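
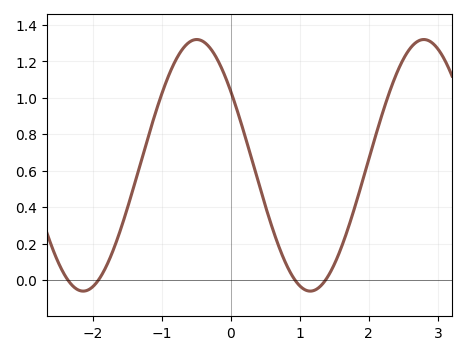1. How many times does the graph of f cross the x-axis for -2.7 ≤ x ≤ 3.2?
4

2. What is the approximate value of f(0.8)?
0.1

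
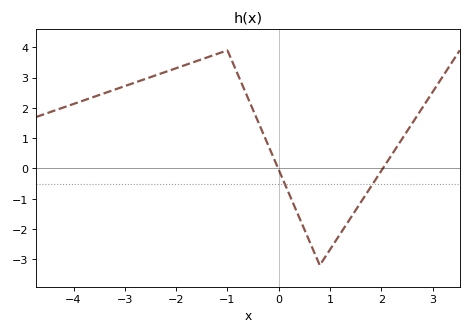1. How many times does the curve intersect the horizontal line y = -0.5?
2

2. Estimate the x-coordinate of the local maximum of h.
-1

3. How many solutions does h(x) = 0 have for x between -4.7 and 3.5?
2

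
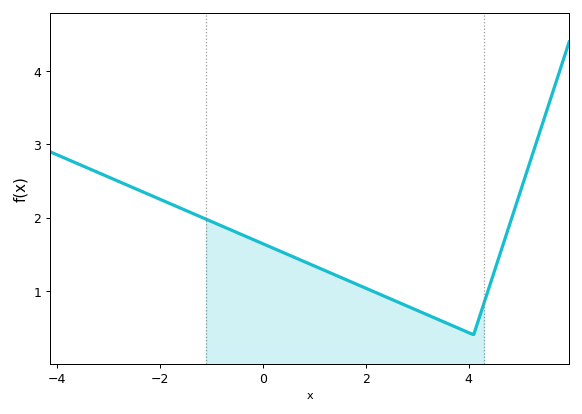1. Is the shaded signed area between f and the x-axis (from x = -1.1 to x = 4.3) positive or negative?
positive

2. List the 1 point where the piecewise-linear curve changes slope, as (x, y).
(4.1, 0.4)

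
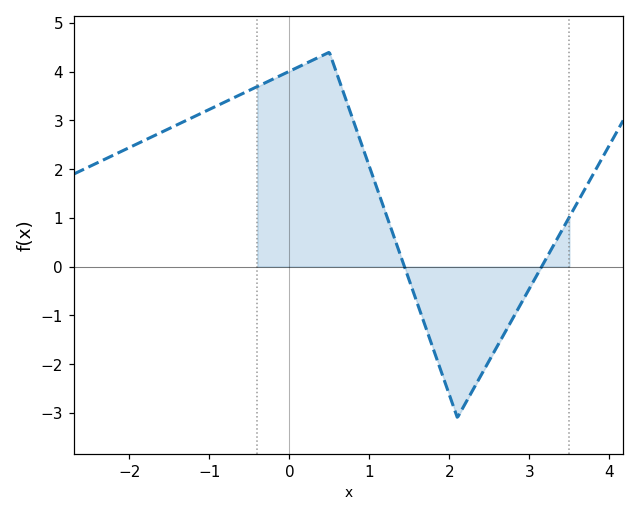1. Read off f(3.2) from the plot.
0.1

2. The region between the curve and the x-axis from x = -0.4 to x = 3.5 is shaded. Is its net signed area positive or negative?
positive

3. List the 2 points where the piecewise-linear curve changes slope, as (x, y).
(0.5, 4.4); (2.1, -3.1)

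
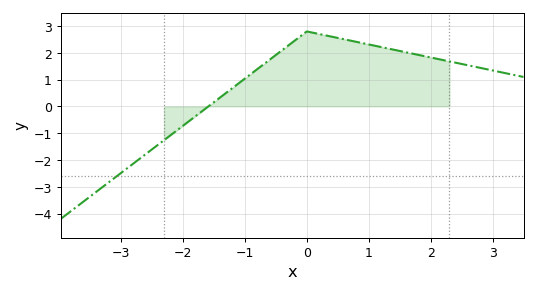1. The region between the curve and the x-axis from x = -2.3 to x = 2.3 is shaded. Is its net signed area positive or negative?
positive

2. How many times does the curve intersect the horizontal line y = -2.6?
1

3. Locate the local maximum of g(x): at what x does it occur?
0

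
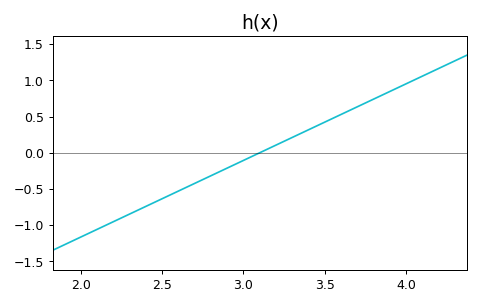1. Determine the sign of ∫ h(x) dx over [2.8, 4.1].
positive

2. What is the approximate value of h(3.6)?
0.53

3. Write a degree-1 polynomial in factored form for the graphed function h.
y = 1.06(x - 3.1)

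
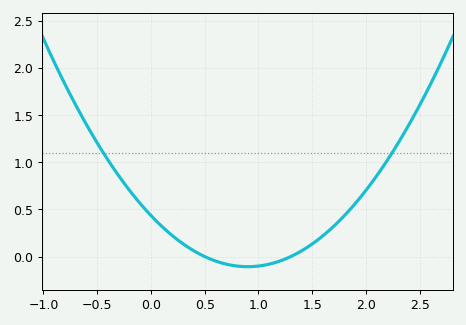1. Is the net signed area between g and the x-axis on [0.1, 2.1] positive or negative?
positive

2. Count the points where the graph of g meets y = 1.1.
2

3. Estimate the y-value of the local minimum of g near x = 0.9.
-0.1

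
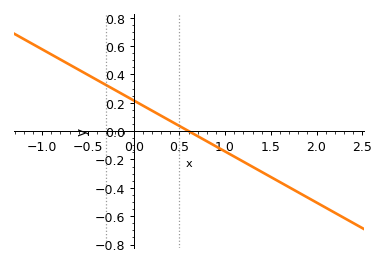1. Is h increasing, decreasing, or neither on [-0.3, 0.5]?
decreasing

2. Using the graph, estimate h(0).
0.22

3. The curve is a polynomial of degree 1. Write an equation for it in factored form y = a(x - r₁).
y = -0.36(x - 0.6)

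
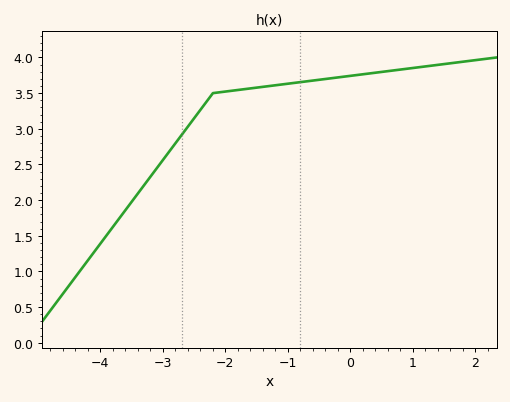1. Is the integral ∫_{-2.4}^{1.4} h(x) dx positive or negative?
positive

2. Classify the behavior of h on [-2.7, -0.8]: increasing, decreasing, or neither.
increasing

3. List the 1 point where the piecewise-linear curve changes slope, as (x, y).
(-2.2, 3.5)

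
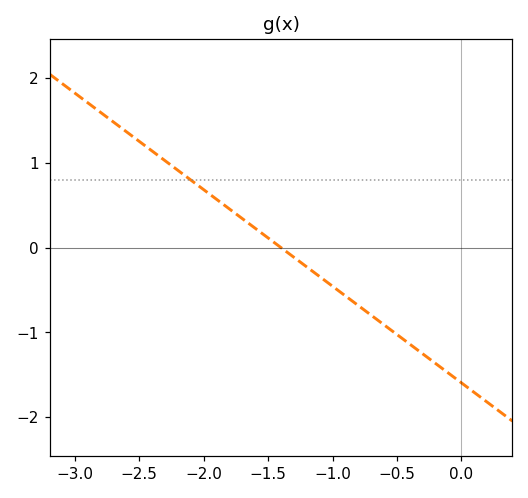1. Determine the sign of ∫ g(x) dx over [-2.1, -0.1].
negative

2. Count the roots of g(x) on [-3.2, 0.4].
1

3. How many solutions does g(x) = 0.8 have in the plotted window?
1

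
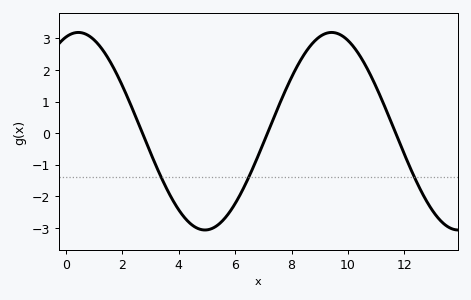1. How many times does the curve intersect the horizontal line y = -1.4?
3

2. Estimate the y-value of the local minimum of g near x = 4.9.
-3.07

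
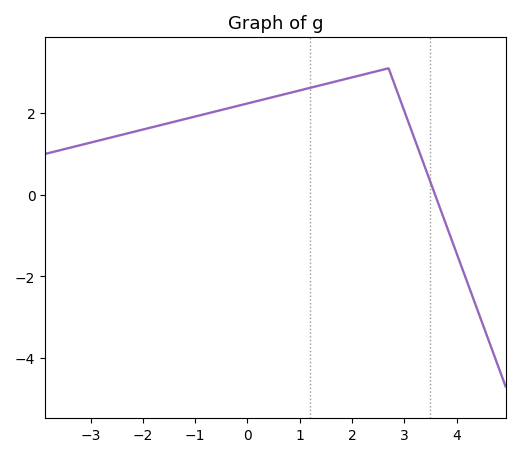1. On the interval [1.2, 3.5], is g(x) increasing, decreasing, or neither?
neither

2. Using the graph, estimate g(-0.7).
2.01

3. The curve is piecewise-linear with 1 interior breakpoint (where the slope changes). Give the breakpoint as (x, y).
(2.7, 3.1)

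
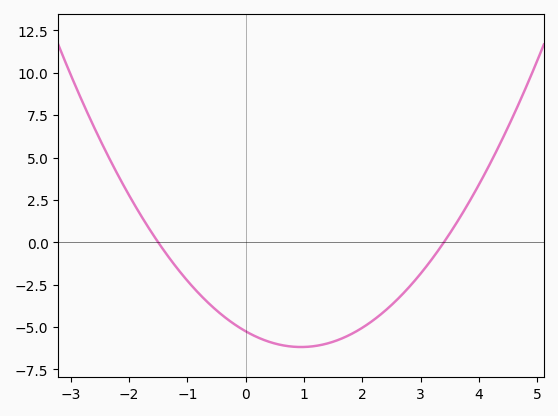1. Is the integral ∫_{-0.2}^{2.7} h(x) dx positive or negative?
negative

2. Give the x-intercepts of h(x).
-1.6, 3.4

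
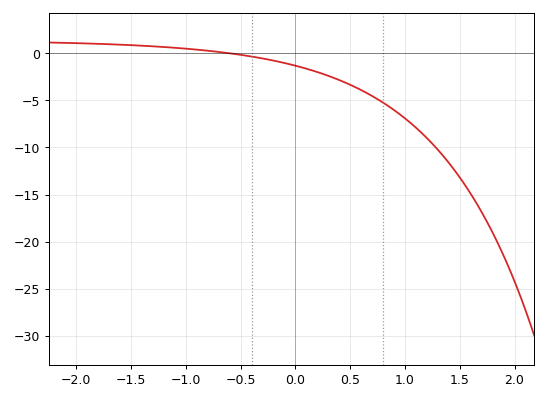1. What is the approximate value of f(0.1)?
-1.5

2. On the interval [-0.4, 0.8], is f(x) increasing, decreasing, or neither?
decreasing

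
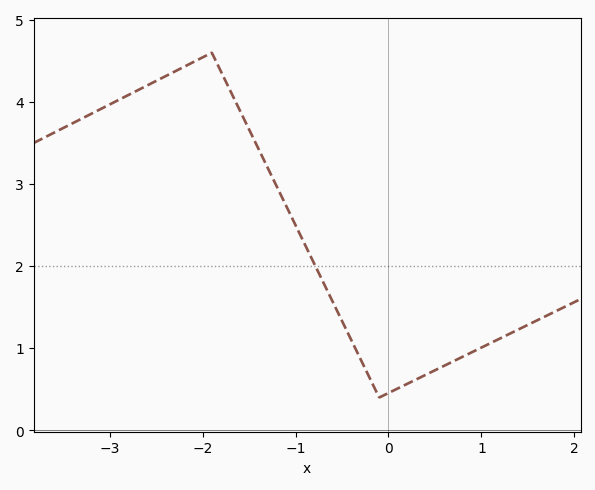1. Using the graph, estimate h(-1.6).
3.9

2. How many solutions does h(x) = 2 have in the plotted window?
1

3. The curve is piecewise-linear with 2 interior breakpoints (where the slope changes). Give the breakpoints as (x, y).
(-1.9, 4.6); (-0.1, 0.4)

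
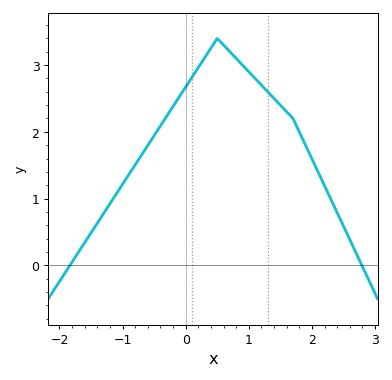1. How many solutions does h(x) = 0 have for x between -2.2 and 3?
2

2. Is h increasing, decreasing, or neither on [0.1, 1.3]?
neither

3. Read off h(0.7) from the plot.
3.2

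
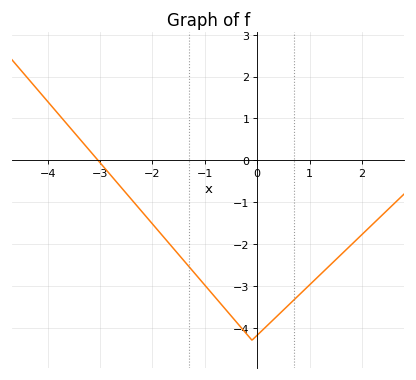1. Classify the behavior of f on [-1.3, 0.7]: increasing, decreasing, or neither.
neither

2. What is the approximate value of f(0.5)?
-3.6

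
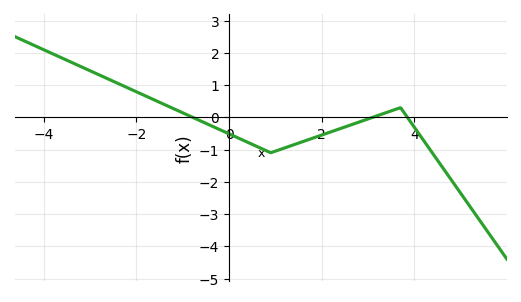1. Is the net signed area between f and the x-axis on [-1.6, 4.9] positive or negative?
negative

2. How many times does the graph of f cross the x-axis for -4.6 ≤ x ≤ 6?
3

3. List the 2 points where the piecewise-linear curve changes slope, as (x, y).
(0.9, -1.1); (3.7, 0.3)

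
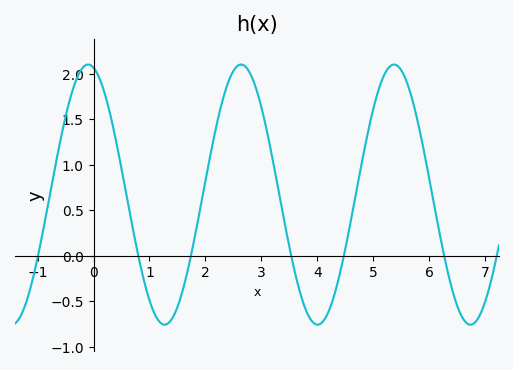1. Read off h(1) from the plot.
-0.5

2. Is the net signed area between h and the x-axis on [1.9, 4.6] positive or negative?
positive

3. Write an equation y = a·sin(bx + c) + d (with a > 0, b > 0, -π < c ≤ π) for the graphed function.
y = 1.43sin(2.3x + 1.8) + 0.67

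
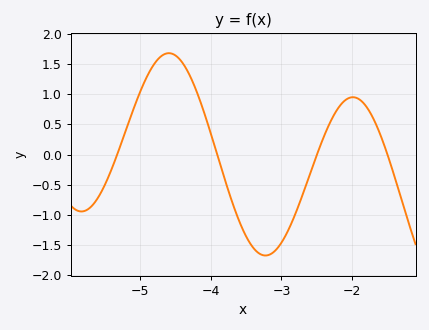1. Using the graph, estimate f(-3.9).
-0.05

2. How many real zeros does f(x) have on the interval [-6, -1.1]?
4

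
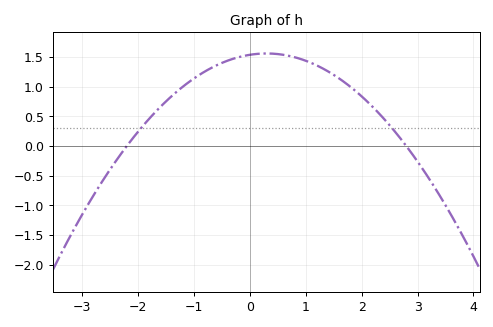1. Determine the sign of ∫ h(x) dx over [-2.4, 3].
positive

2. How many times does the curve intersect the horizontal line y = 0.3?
2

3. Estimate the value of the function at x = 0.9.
1.47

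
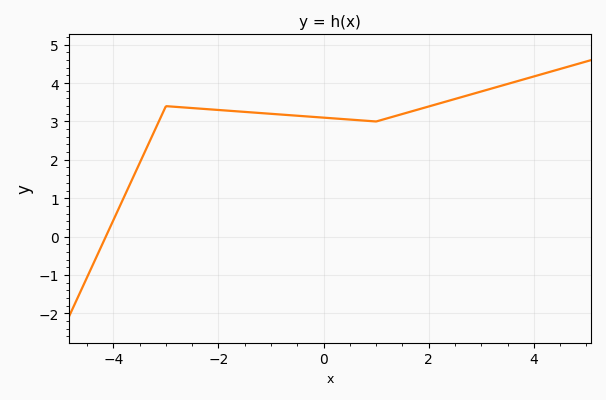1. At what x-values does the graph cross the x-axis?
-4.14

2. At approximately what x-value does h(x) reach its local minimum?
0.999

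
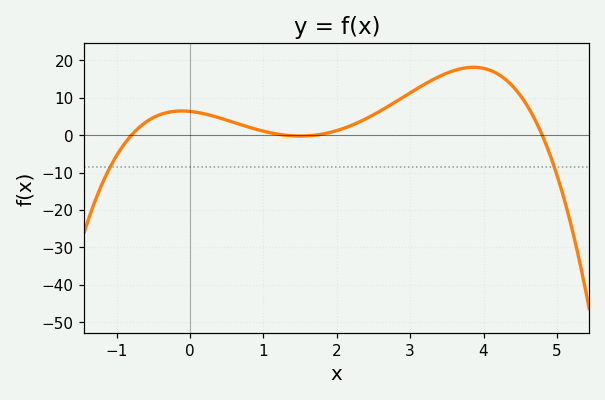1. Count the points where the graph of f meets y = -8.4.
2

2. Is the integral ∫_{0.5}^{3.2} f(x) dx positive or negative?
positive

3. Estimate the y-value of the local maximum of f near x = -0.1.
6.48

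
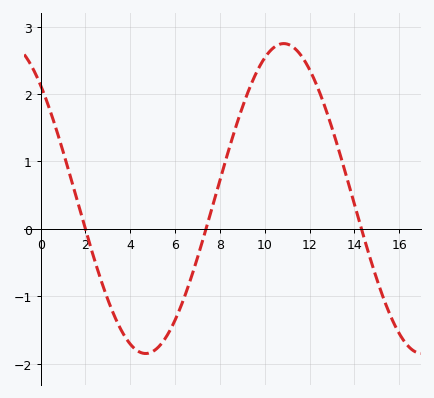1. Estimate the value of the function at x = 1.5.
0.6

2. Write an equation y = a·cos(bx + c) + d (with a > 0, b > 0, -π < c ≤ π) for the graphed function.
y = 2.3cos(0.51x + 0.75) + 0.45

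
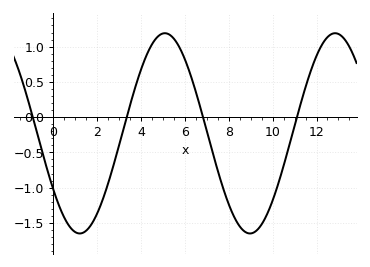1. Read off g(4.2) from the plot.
0.85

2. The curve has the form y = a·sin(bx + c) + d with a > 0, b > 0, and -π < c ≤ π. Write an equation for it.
y = 1.42sin(0.81x - 2.6) - 0.23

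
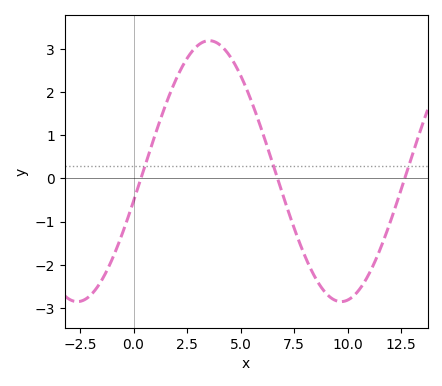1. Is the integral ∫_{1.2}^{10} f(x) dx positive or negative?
positive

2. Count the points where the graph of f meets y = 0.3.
3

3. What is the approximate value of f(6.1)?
0.955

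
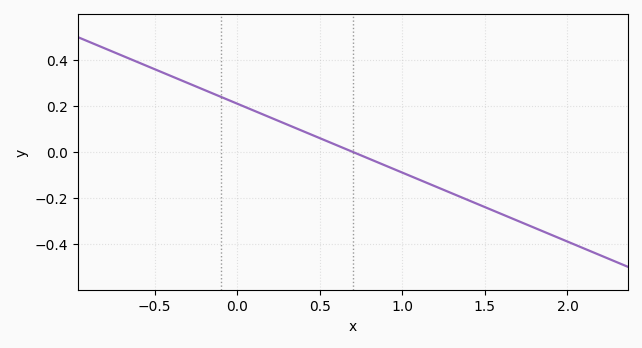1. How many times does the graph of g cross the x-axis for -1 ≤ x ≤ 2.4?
1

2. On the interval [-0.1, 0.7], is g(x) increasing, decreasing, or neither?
decreasing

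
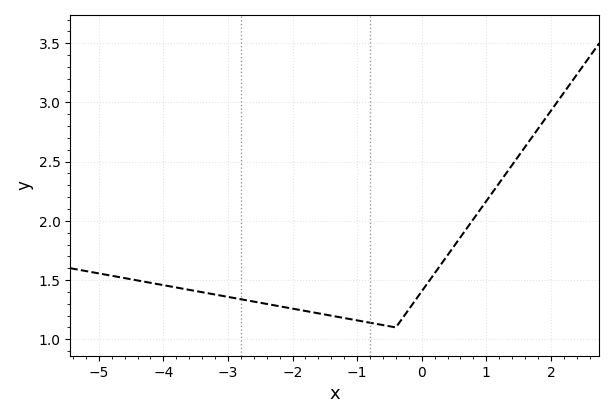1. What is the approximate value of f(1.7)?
2.7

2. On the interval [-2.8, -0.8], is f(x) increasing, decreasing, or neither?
decreasing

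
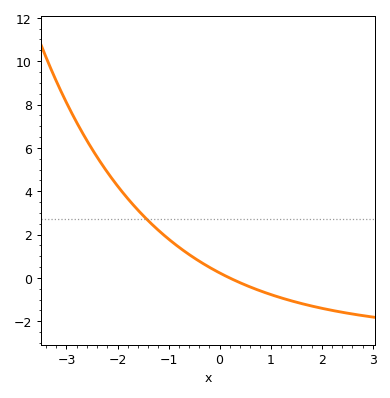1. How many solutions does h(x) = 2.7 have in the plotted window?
1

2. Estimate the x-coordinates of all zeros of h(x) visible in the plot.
0.194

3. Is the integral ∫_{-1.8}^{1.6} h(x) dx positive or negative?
positive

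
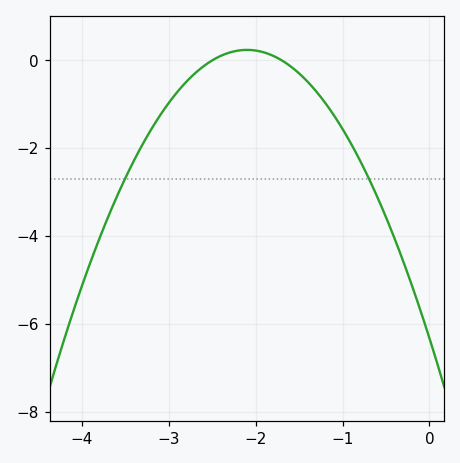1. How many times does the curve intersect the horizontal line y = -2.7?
2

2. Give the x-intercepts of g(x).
-2.5, -1.7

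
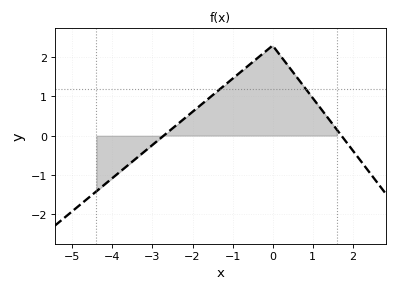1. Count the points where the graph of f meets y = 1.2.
2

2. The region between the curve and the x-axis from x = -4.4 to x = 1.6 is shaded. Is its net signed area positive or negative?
positive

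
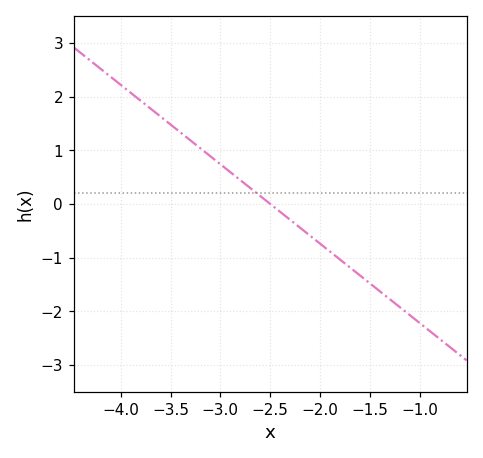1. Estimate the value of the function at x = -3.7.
1.78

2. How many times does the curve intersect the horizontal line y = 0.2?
1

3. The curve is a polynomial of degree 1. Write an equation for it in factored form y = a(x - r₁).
y = -1.48(x + 2.5)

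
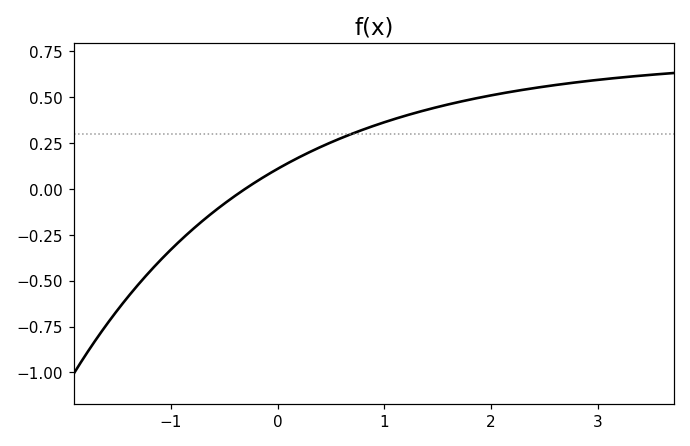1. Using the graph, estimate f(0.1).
0.142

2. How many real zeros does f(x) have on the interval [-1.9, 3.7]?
1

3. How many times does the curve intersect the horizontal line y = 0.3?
1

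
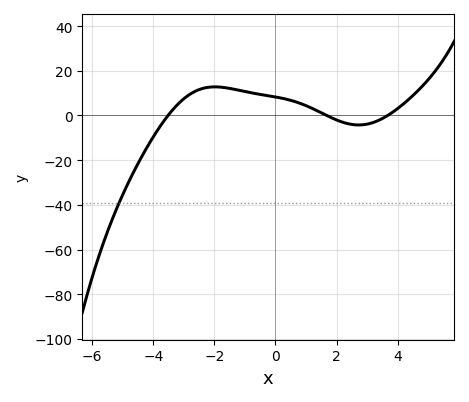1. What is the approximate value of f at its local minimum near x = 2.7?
-4.24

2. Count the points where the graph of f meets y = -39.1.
1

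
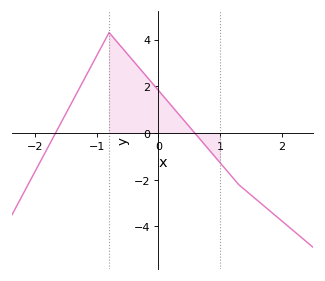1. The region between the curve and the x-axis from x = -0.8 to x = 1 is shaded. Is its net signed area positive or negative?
positive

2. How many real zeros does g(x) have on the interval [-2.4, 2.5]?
2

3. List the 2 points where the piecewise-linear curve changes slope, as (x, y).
(-0.8, 4.3); (1.3, -2.2)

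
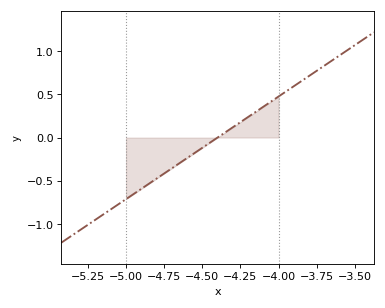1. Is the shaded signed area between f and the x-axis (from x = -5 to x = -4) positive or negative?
negative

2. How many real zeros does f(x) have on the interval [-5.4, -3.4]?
1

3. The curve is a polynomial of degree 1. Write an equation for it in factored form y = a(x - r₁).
y = 1.19(x + 4.4)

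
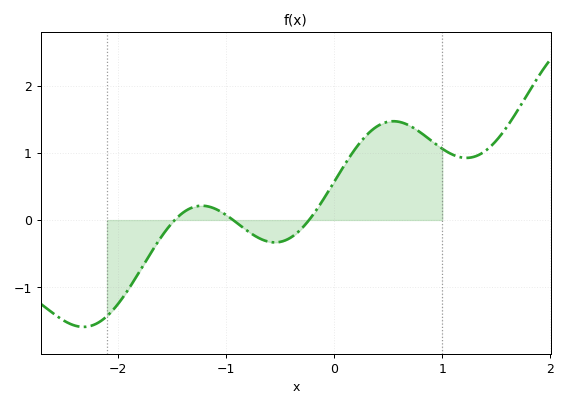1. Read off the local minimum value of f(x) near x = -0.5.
-0.333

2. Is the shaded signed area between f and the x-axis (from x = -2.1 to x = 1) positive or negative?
positive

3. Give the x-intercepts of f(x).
-1.47, -0.934, -0.232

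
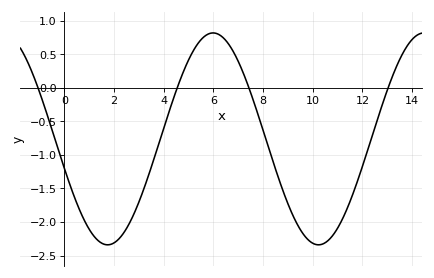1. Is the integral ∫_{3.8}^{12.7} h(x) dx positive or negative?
negative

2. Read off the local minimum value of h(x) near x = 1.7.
-2.34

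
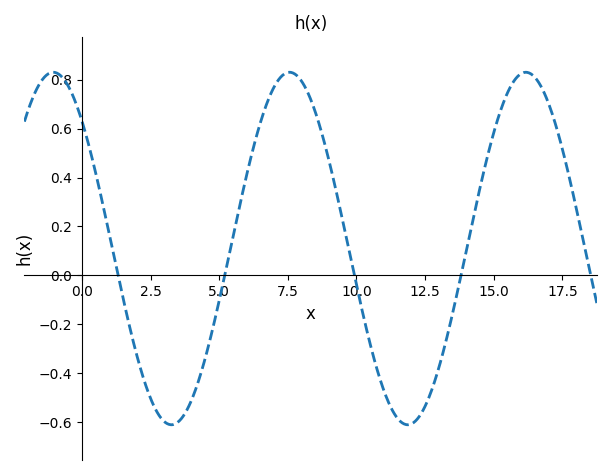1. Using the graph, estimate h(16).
0.82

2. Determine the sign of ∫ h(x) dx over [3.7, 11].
positive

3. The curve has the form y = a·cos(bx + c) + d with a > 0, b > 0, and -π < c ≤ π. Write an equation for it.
y = 0.72cos(0.73x + 0.76) + 0.11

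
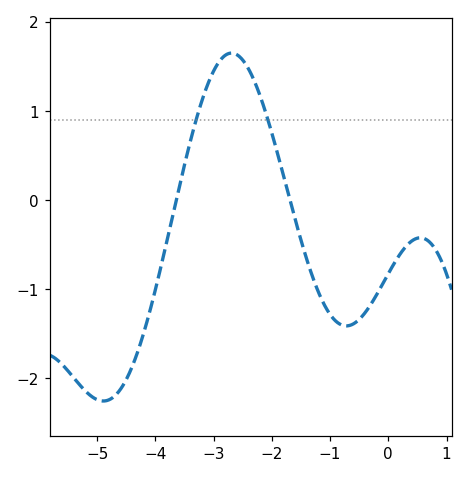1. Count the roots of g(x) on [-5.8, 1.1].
2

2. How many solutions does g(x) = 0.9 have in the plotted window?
2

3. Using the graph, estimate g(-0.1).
-0.9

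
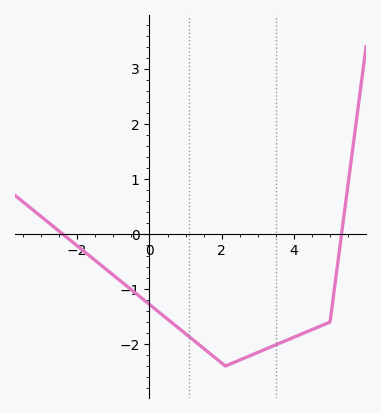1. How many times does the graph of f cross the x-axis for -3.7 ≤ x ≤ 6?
2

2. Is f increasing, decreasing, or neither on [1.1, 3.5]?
neither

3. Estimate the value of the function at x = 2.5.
-2.3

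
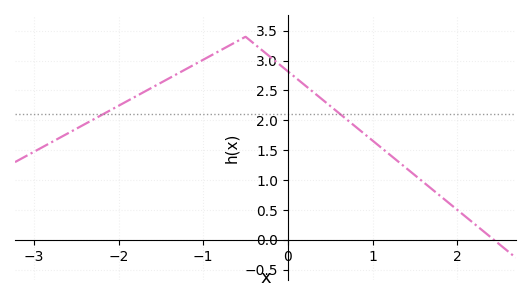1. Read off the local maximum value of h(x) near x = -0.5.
3.4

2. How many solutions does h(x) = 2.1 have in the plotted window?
2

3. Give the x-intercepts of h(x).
2.43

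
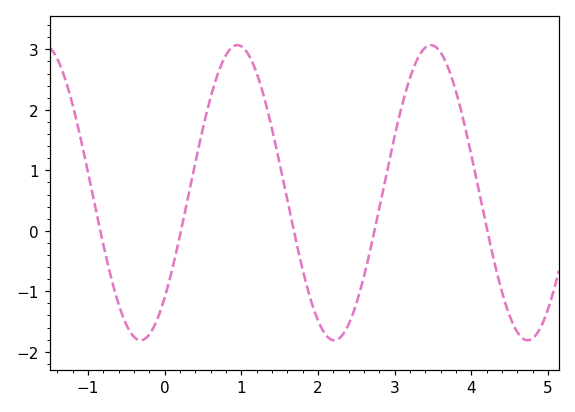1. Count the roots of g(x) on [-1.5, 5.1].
5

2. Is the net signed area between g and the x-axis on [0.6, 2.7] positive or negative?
positive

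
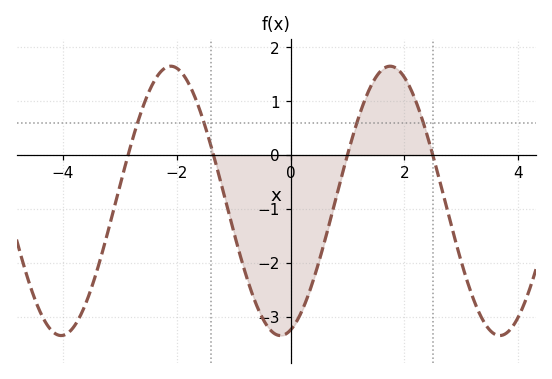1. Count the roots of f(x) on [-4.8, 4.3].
4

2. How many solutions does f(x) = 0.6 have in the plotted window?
4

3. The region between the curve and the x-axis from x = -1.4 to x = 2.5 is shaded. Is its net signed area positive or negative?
negative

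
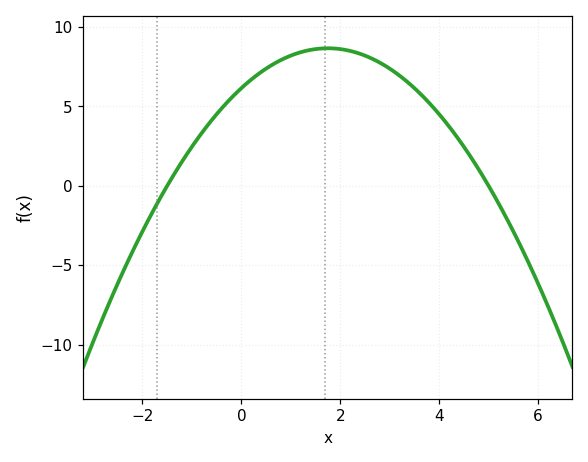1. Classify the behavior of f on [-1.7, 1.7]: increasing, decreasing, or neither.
increasing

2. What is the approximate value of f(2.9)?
7.58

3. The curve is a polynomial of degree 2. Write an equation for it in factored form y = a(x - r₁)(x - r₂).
y = -0.82(x + 1.5)(x - 5)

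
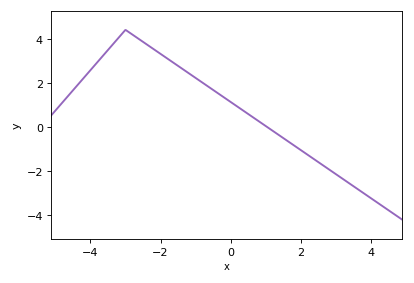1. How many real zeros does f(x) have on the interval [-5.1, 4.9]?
1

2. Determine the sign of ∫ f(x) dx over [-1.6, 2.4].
positive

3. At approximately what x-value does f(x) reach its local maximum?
-3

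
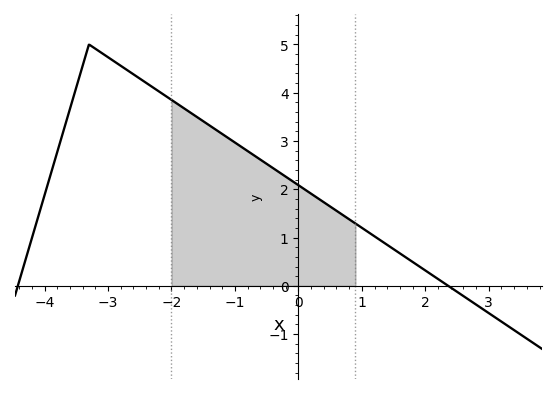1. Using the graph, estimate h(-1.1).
3.1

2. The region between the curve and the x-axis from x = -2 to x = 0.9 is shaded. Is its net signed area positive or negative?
positive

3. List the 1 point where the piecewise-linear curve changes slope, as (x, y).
(-3.3, 5)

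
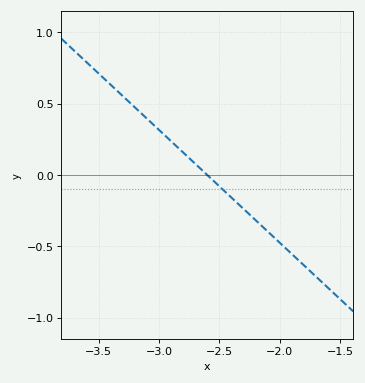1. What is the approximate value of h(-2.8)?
0.158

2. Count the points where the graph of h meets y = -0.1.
1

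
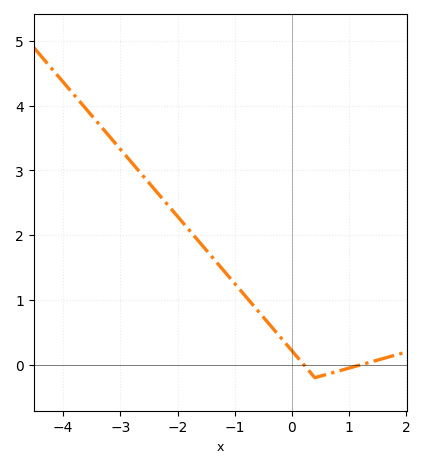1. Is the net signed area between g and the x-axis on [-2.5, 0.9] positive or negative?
positive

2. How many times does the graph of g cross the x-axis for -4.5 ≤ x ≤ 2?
2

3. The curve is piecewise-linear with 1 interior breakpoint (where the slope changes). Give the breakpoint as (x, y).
(0.4, -0.2)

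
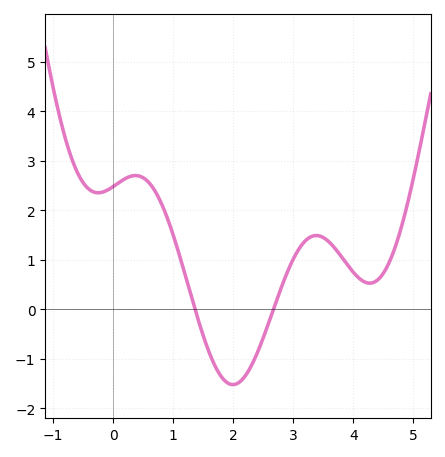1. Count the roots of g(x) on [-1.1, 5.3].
2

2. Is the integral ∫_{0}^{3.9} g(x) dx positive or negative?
positive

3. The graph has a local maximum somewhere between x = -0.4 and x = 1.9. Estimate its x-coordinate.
0.4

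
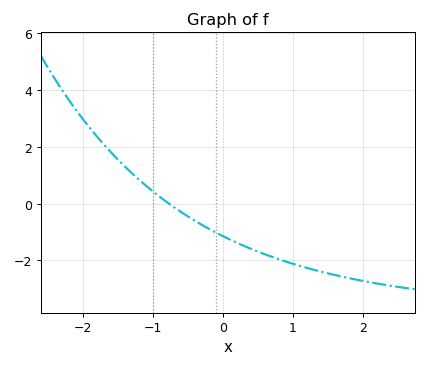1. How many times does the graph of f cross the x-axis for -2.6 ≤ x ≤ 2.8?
1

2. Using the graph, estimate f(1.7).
-2.6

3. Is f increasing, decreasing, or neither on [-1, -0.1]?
decreasing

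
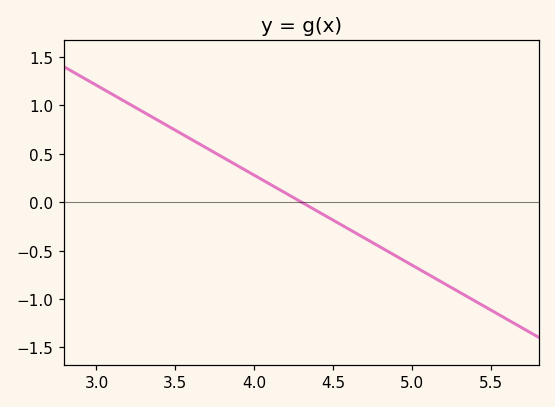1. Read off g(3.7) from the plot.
0.55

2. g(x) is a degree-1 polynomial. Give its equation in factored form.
y = -0.93(x - 4.3)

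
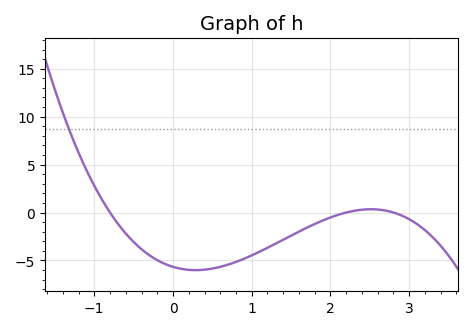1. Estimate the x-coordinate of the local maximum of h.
2.5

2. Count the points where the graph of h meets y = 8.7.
1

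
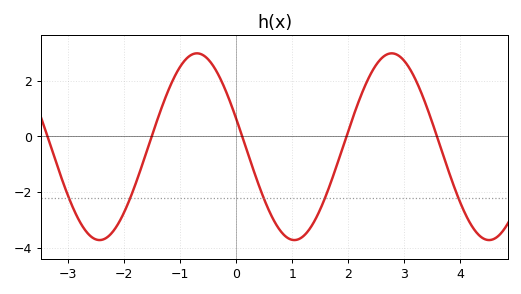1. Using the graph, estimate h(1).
-3.7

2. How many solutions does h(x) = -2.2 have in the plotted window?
5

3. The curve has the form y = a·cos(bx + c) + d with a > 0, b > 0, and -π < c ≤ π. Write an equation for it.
y = 3.36cos(1.8x + 1.3) - 0.37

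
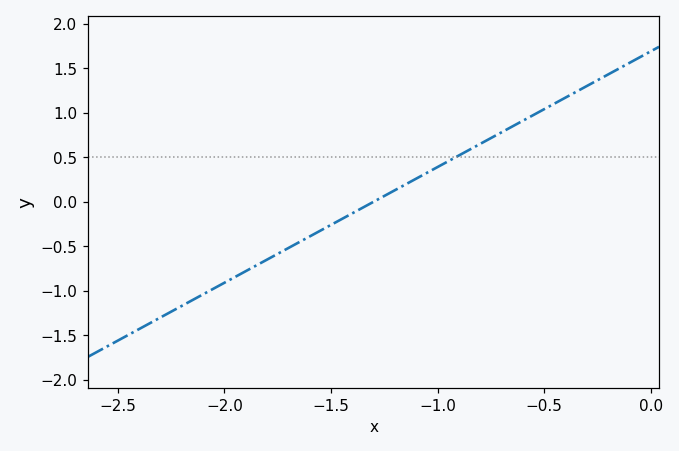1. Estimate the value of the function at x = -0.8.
0.65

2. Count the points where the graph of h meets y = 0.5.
1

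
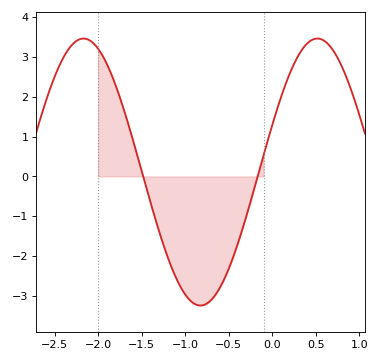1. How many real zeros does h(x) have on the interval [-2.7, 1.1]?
2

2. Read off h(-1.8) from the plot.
2.3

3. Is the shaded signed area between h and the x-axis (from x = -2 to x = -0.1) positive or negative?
negative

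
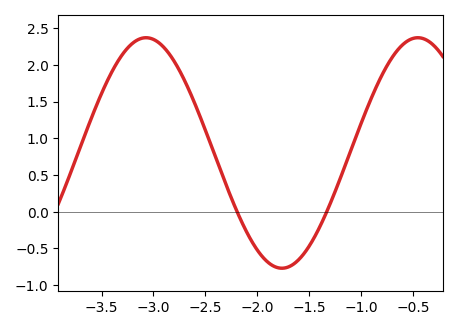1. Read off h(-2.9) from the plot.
2.24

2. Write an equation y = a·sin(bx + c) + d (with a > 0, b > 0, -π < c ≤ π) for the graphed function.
y = 1.57sin(2.4x + 2.66) + 0.8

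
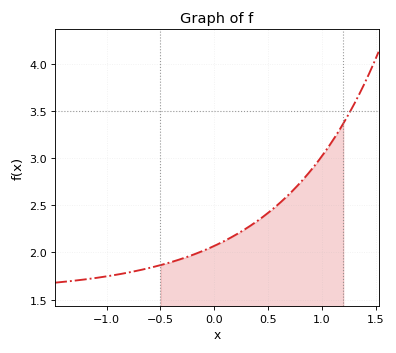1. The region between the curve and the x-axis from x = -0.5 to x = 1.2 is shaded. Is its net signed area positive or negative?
positive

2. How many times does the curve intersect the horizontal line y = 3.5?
1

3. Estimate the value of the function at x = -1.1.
1.73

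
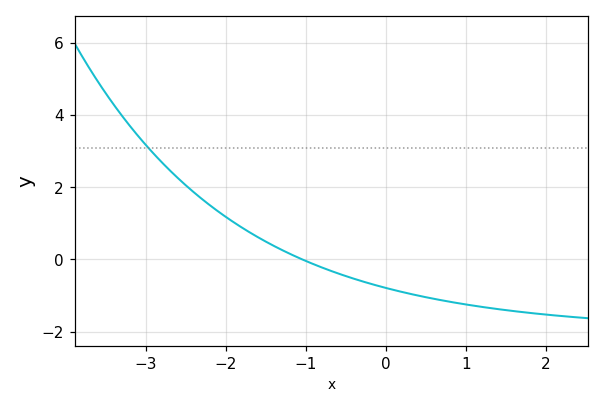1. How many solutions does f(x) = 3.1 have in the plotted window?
1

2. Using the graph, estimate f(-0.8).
-0.2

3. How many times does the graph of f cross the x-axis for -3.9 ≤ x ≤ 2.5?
1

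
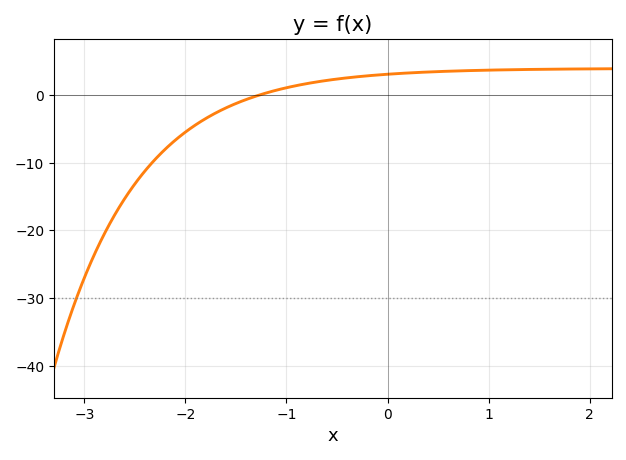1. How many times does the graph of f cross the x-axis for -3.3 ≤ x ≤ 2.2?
1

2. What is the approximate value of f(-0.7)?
2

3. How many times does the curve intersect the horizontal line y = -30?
1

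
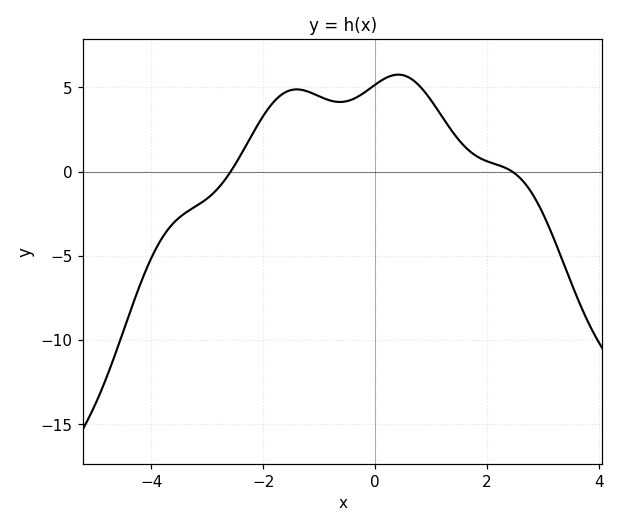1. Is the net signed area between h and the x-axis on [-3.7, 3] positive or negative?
positive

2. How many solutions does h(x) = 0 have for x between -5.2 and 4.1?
2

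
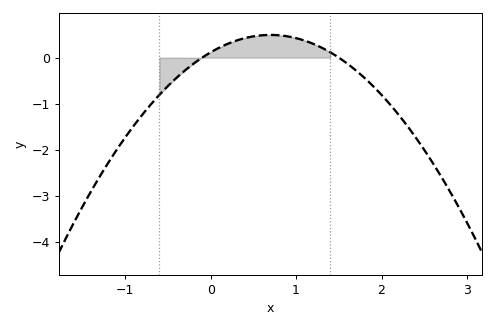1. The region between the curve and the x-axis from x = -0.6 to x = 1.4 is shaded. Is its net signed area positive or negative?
positive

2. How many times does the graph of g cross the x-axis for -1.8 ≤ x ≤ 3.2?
2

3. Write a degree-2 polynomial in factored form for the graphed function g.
y = -0.77(x + 0.1)(x - 1.5)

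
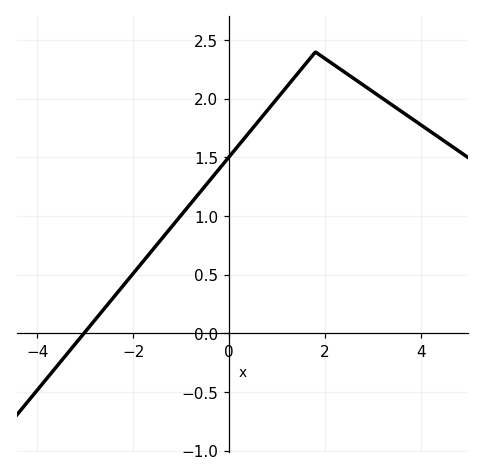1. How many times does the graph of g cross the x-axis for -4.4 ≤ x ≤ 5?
1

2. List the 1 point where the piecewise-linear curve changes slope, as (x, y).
(1.8, 2.4)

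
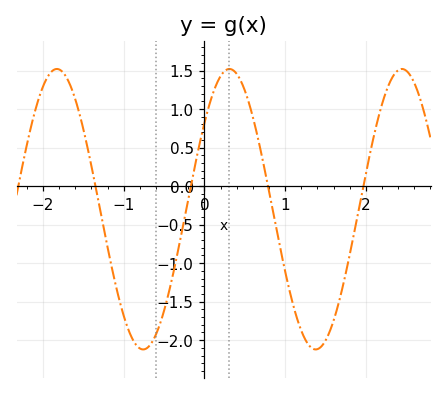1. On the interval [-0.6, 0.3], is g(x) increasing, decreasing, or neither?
increasing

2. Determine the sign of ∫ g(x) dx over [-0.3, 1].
positive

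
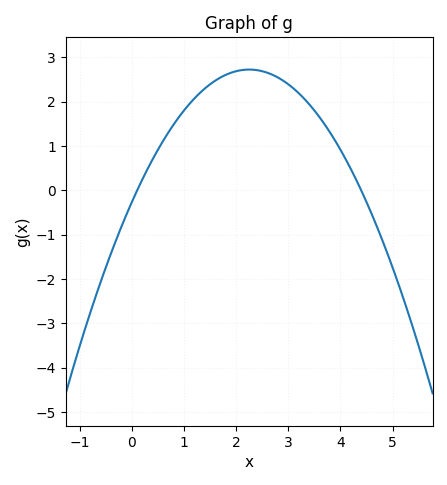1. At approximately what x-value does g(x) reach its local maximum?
2.25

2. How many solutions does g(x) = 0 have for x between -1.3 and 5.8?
2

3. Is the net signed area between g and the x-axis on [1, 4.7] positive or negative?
positive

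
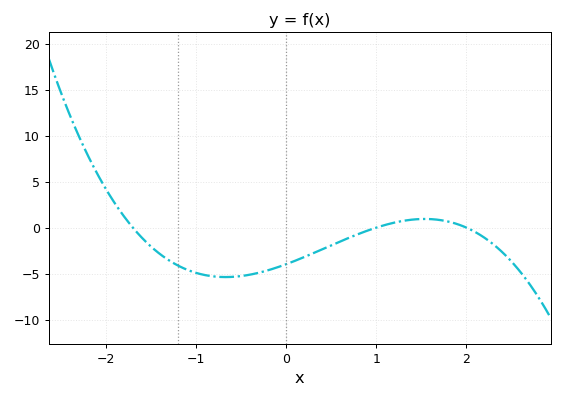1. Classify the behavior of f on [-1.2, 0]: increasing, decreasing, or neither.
neither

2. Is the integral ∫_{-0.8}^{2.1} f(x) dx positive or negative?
negative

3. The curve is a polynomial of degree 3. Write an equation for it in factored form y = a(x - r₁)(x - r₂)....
y = -1.17(x + 1.7)(x - 1)(x - 2)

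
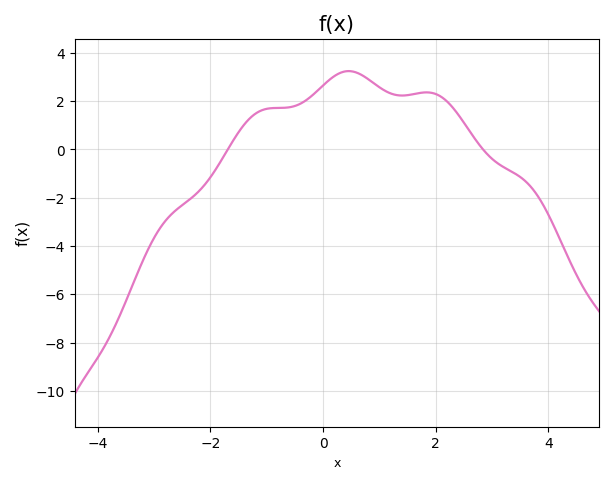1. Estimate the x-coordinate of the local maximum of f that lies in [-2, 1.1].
0.456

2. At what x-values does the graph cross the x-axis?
-1.69, 2.84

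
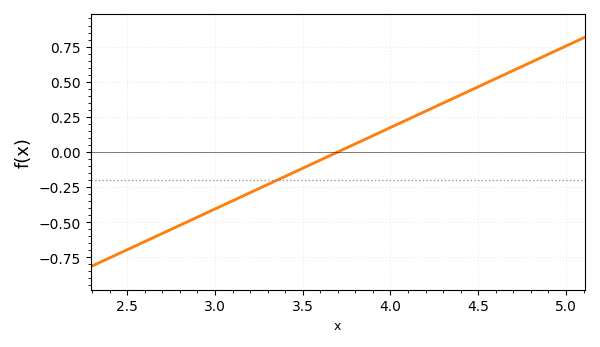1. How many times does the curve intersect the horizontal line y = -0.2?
1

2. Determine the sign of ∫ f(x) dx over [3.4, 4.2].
positive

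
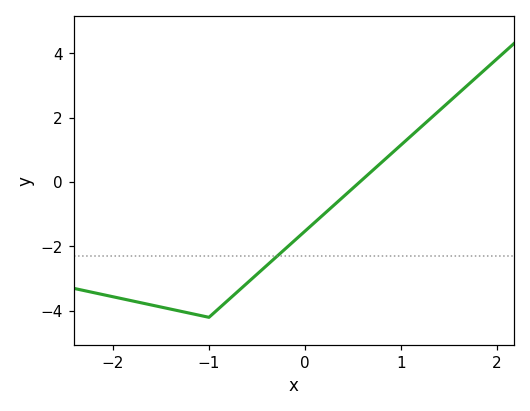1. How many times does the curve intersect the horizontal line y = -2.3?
1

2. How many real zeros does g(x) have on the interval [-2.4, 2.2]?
1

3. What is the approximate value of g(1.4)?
2.22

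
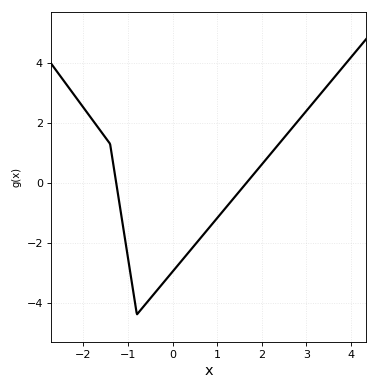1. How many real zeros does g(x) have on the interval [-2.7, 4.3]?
2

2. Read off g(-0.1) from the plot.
-3.2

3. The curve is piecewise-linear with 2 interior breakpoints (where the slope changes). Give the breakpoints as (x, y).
(-1.4, 1.3); (-0.8, -4.4)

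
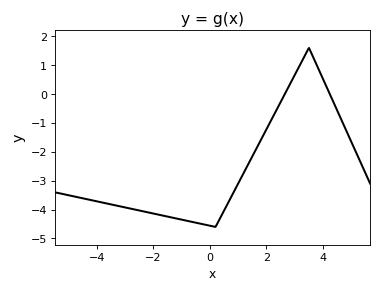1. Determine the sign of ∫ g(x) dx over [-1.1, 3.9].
negative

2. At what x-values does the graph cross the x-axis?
2.65, 4.24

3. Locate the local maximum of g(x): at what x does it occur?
3.5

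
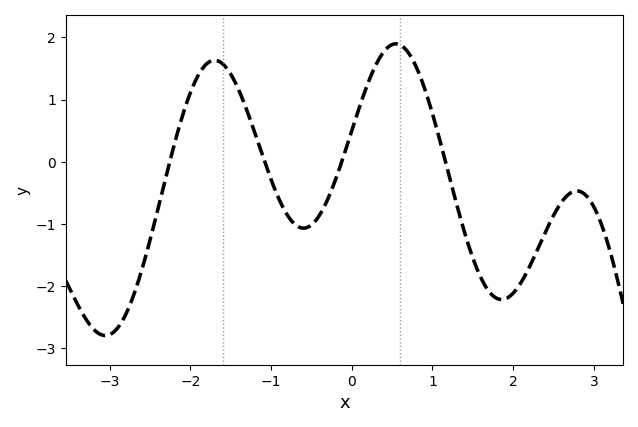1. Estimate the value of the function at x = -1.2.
0.5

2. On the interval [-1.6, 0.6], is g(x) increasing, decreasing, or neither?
neither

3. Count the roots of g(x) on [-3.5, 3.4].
4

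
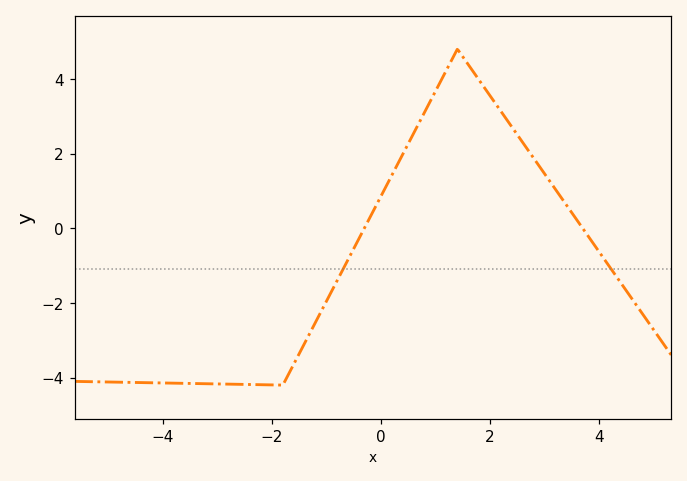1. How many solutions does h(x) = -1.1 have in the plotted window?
2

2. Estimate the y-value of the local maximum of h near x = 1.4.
4.8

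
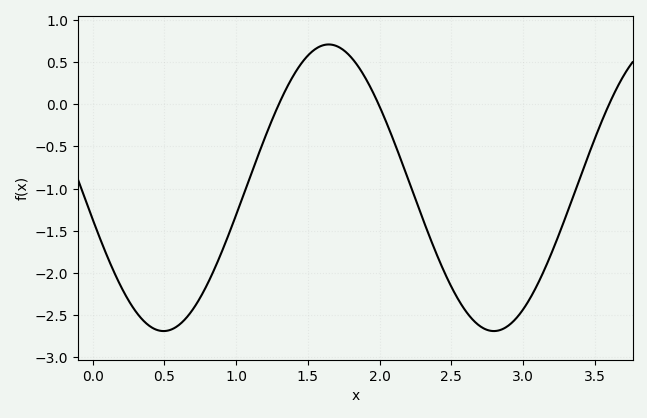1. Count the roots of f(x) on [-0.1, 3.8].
3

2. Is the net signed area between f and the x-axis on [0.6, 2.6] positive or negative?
negative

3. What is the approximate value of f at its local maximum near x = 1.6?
0.7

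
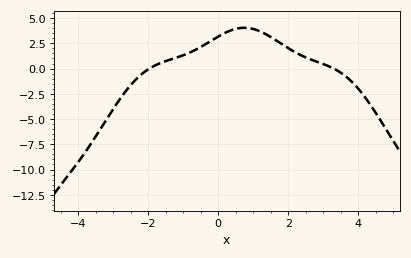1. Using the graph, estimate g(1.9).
2.2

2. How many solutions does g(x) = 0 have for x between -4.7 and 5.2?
2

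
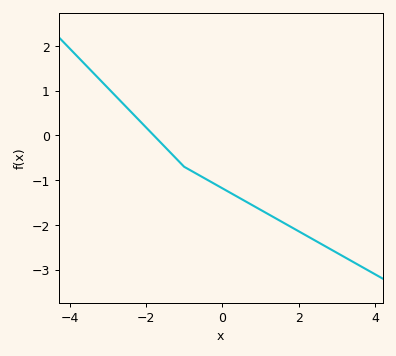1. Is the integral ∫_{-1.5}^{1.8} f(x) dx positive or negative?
negative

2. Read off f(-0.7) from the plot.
-0.8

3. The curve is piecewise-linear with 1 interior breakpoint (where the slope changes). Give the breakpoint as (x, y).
(-1, -0.7)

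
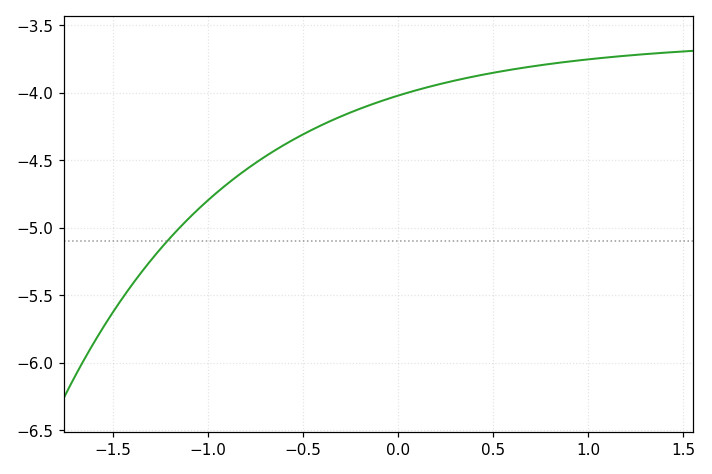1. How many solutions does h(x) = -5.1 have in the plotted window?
1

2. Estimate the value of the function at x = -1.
-4.79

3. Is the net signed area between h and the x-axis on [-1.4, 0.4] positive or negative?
negative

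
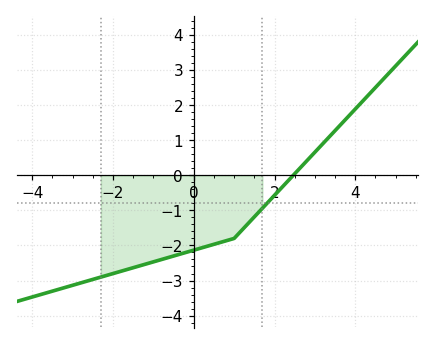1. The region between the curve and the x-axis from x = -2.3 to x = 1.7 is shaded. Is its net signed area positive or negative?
negative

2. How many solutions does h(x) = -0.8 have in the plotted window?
1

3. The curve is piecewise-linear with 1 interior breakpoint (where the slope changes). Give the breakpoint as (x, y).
(1, -1.8)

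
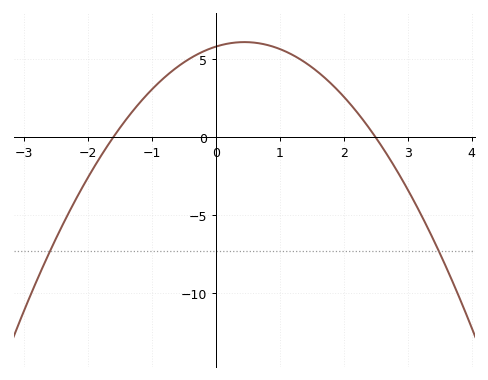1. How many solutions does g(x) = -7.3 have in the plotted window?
2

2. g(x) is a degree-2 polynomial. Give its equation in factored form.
y = -1.45(x + 1.6)(x - 2.5)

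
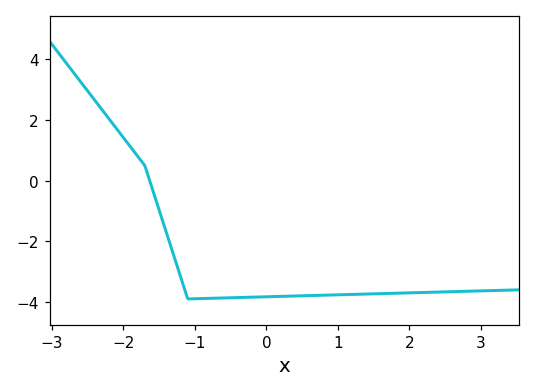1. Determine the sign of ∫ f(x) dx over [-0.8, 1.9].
negative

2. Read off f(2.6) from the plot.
-3.66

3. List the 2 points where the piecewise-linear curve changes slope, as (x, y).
(-1.7, 0.5); (-1.1, -3.9)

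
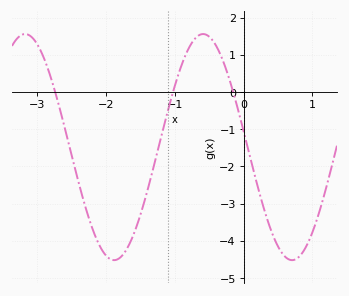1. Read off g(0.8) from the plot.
-4.44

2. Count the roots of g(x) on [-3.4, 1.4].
3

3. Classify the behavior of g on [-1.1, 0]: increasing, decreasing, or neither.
neither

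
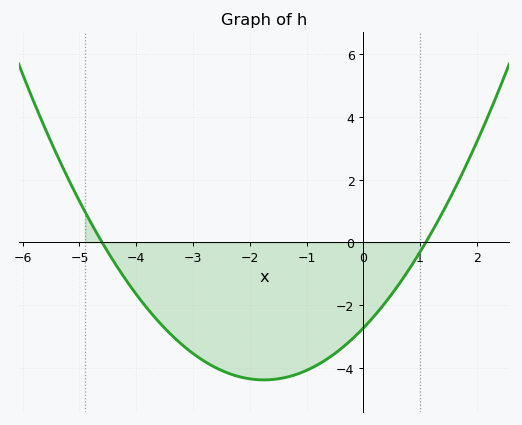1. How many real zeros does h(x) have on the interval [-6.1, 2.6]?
2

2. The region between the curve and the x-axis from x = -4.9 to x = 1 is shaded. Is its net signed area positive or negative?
negative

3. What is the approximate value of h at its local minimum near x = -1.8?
-4.4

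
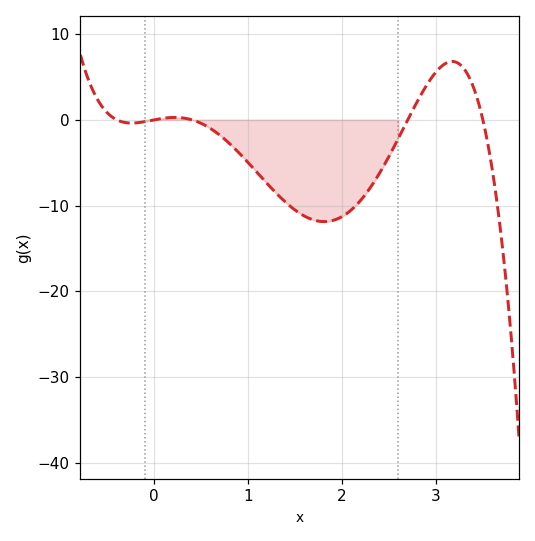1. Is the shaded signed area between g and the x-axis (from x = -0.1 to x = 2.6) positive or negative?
negative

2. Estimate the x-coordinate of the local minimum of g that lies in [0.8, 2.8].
1.81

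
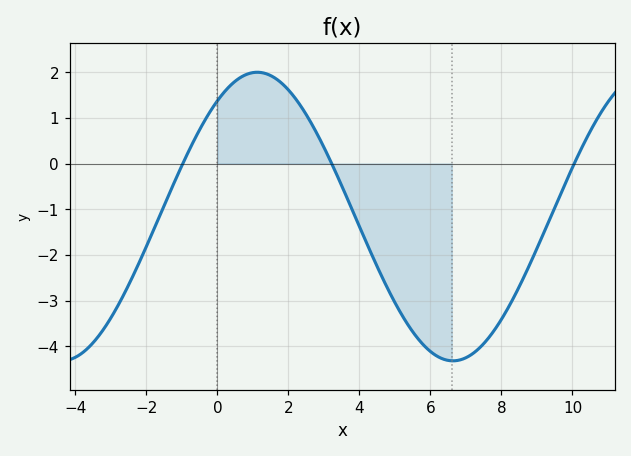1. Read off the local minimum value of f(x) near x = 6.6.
-4.32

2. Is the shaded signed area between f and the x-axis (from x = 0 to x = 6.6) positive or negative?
negative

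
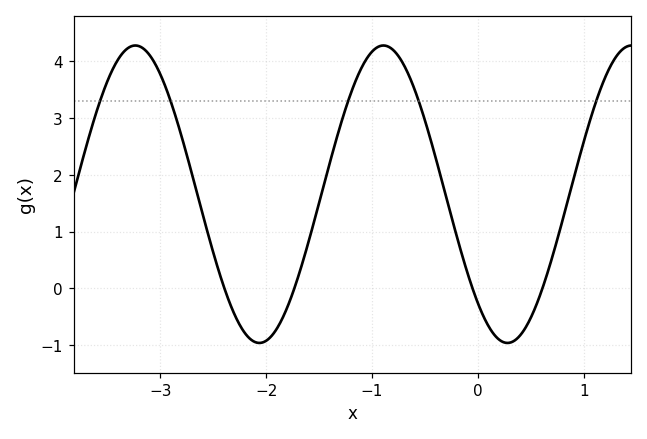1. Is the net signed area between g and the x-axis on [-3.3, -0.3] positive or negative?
positive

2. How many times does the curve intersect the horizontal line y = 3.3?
5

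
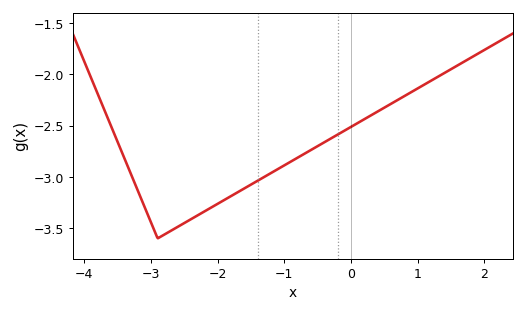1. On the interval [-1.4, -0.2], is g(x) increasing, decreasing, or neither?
increasing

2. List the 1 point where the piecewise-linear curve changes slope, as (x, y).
(-2.9, -3.6)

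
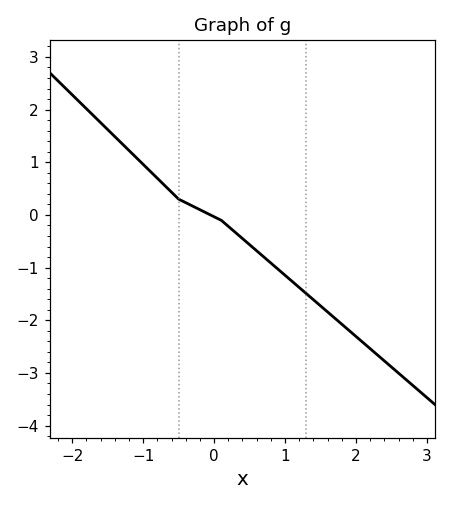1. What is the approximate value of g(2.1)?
-2.42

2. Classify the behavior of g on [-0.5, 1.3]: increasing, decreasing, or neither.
decreasing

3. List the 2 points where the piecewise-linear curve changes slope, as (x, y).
(-0.5, 0.3); (0.1, -0.1)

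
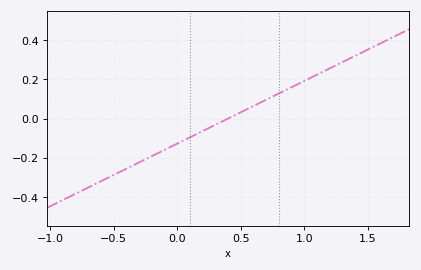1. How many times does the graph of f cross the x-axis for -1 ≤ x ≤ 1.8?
1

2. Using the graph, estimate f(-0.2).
-0.192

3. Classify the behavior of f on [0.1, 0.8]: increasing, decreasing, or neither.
increasing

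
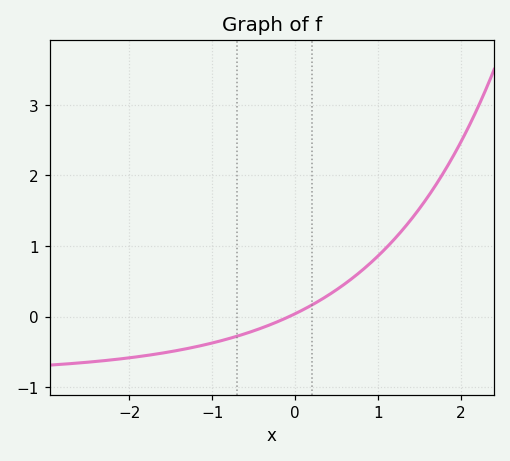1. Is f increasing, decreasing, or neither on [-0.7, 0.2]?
increasing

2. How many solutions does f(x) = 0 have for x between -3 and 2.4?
1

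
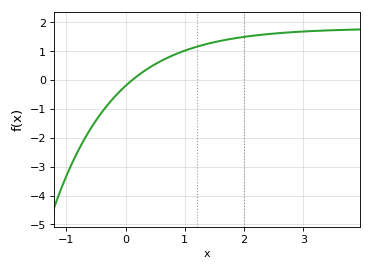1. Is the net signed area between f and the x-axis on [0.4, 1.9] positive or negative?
positive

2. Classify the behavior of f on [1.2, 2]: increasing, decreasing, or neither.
increasing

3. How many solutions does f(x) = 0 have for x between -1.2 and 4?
1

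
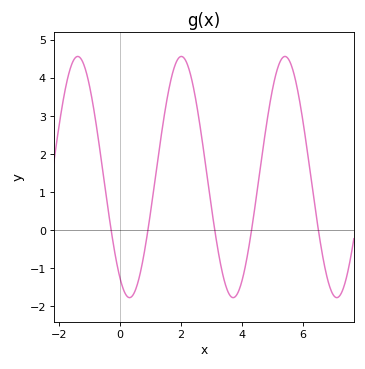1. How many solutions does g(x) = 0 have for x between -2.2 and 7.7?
5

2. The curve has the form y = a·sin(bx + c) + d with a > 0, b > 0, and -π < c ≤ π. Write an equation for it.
y = 3.17sin(1.9x - 2.2) + 1.4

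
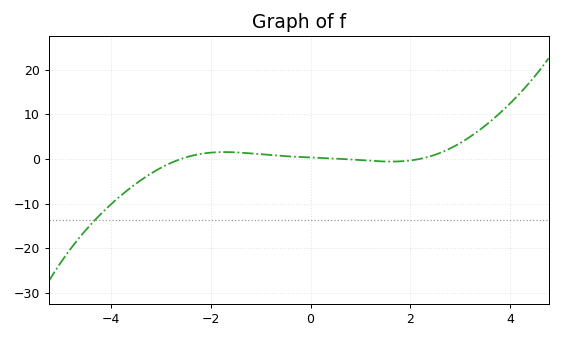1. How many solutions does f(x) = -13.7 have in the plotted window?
1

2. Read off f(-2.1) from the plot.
1.34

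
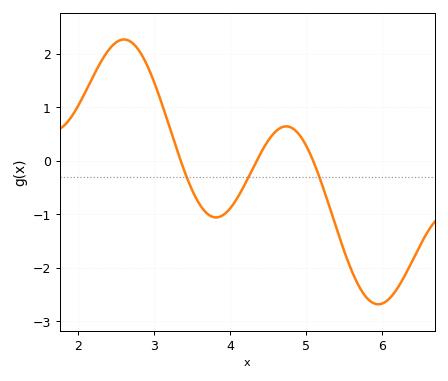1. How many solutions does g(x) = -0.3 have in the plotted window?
3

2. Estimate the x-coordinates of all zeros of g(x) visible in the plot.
3.3, 4.3, 5.1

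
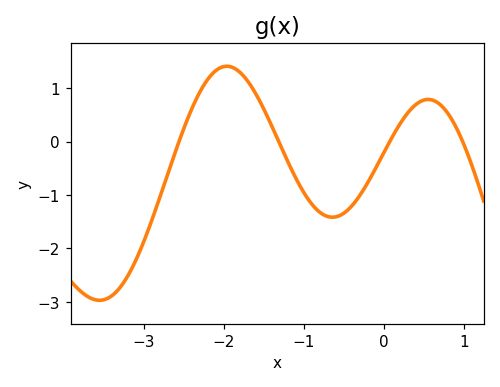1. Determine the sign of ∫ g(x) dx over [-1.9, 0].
negative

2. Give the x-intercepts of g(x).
-2.56, -1.31, 0.074, 0.986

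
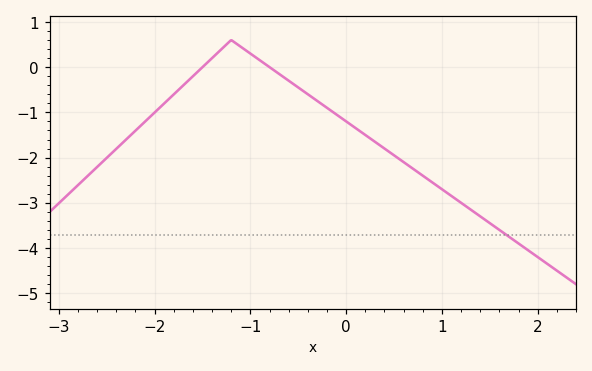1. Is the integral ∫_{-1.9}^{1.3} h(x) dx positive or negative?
negative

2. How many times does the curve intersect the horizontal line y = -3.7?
1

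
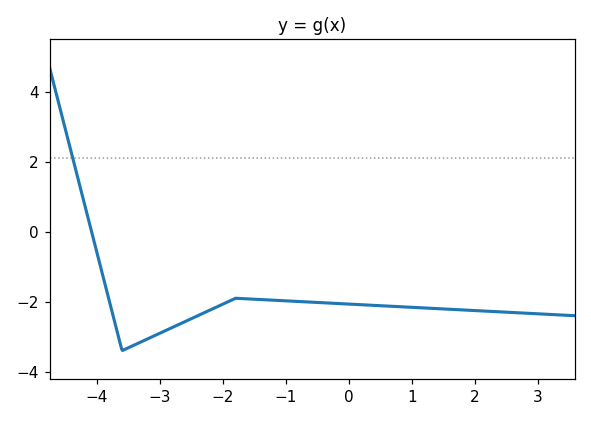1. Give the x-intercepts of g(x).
-4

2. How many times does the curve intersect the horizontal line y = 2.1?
1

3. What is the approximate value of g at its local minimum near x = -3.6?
-3.4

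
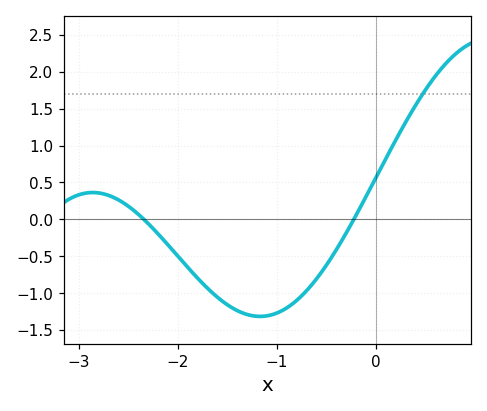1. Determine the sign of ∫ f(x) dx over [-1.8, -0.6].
negative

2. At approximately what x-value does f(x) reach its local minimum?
-1.2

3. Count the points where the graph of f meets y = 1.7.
1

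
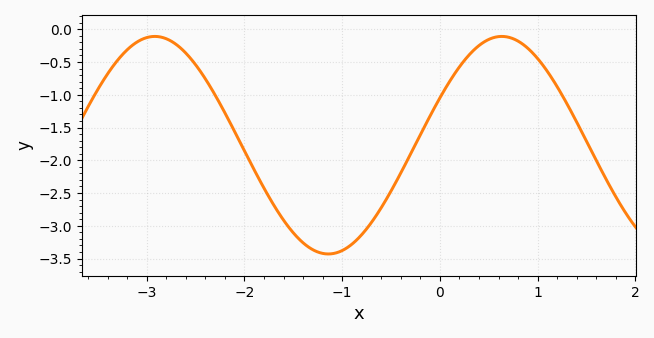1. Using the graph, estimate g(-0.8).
-3.13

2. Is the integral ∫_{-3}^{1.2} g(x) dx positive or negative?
negative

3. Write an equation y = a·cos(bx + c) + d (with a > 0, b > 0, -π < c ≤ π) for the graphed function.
y = 1.66cos(1.77x - 1.12) - 1.77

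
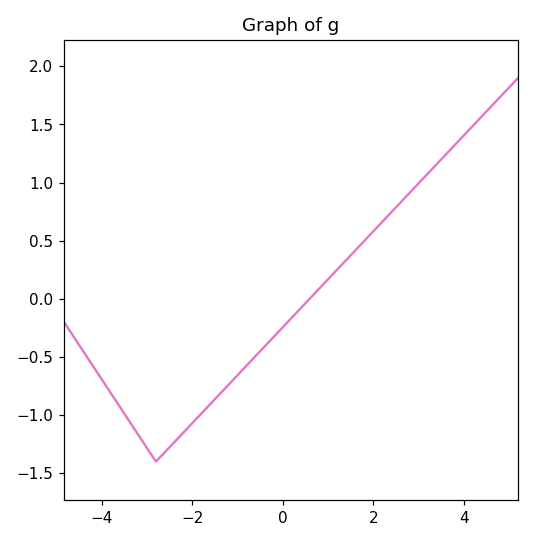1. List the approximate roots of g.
0.595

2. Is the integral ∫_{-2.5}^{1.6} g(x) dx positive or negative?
negative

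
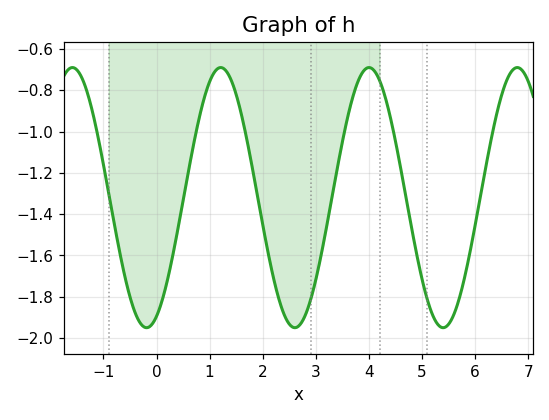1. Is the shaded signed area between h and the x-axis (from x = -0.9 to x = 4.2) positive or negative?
negative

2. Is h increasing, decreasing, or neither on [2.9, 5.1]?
neither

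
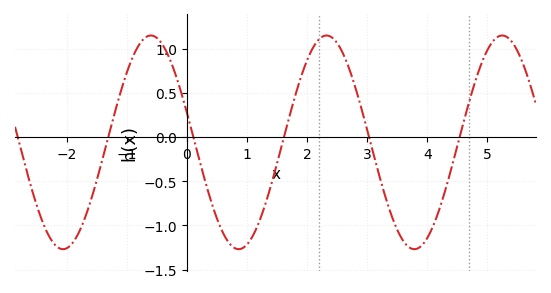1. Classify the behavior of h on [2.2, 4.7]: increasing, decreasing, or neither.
neither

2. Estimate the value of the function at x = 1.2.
-0.963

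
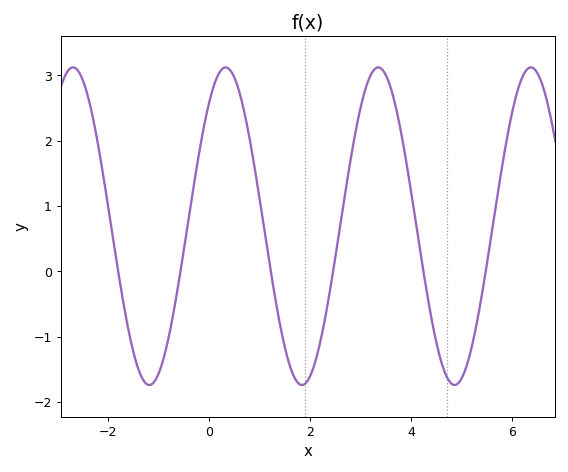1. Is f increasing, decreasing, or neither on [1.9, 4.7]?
neither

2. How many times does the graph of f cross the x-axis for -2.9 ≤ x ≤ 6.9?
6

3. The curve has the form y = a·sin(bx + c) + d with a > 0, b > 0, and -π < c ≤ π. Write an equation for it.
y = 2.43sin(2.1x + 0.89) + 0.69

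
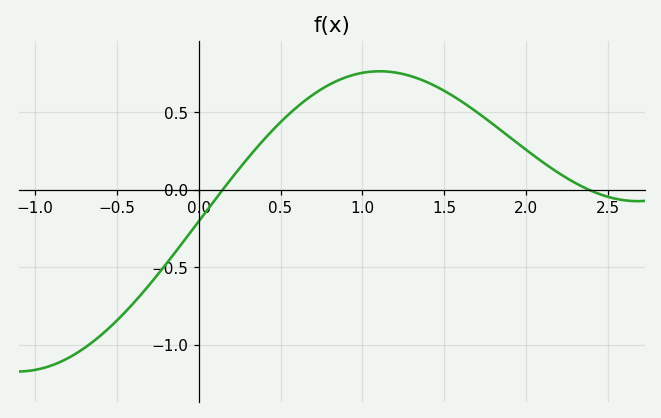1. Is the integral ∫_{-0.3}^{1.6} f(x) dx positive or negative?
positive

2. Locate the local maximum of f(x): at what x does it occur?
1.11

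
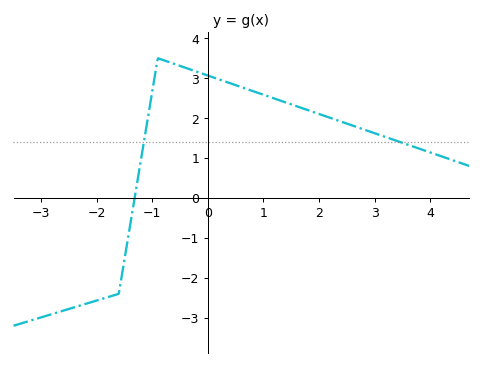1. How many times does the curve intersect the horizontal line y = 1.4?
2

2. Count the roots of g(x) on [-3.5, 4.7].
1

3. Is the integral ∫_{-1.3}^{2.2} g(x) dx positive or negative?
positive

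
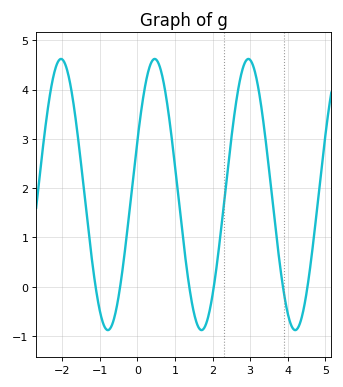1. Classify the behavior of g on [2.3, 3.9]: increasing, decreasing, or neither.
neither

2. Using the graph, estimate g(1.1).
1.8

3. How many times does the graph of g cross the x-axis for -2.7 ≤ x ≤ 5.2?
6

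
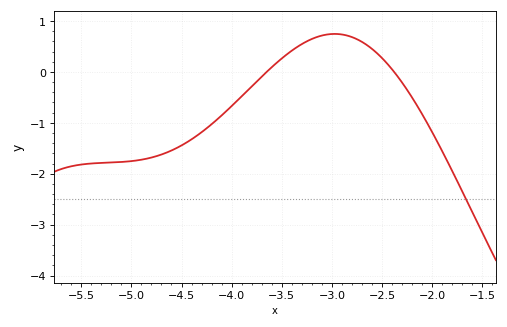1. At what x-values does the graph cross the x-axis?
-3.7, -2.4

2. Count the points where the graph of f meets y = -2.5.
1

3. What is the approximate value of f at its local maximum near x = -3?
0.7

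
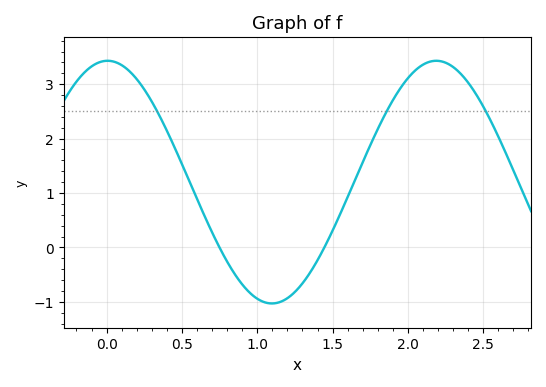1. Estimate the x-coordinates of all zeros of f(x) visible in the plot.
0.75, 1.45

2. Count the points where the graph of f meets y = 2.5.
3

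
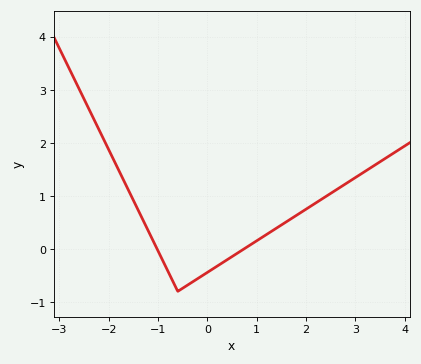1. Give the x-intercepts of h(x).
-1, 0.7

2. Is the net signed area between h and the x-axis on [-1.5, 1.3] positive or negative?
negative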